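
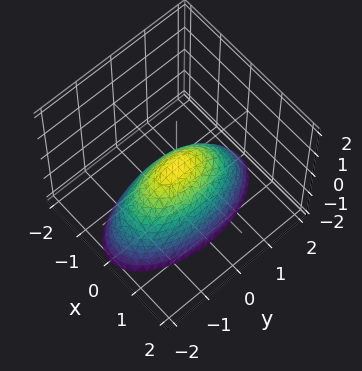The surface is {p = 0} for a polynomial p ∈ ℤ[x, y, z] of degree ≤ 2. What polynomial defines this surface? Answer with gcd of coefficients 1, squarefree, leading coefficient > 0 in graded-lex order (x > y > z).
3*x^2 + y^2 + 2*z

First, degree: a paraboloid; a quadric, so deg p = 2.
Then, symmetries: it's symmetric under y → −y, forcing even powers of y; mirror symmetry x ↦ −x ⇒ only even powers of x.
Next, reading off the gridlines: one z-axis crossing is at z = 0; one y-axis crossing is at y = 0; one x-axis crossing is at x = 0.
Finally, together with the visible shape, these determine p as stated.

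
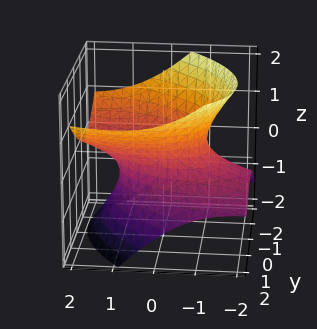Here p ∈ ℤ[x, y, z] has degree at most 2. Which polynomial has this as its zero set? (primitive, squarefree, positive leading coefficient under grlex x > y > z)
x^2 + x*y - 3*x*z + 2*y^2 - 3*z^2 - 2

Degree: the shape is more complex than any degree-1 surface, so deg p = 2.
Observable constraints: it misses every integer gridline on the z-axis; among the integer gridlines, it crosses the y-axis at y ∈ {-1, 1}.
Solving for integer coefficients yields p as stated.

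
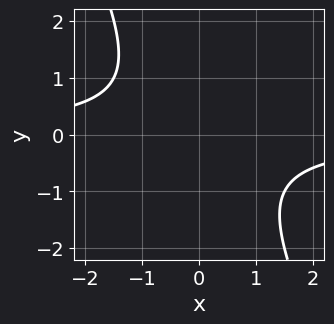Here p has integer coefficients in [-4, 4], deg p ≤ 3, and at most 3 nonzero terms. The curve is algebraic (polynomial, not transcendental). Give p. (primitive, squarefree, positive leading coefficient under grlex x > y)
2*x*y + y^2 + 2

First, degree: the shape is more complex than any degree-1 curve, so deg p = 2.
Then, reading off the gridlines: the curve avoids every integer y-axis point in the box; it misses every integer gridline on the x-axis.
Finally, the integer polynomial consistent with all of this is the stated p.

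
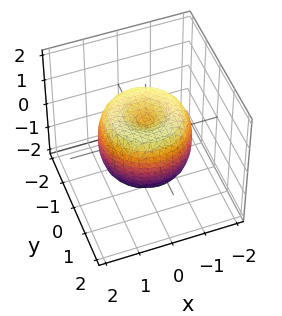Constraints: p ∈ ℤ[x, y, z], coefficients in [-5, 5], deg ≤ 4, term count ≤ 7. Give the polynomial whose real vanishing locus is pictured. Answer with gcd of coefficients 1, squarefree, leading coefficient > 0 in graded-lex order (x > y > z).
Degree: the shape is more complex than any degree-3 surface, so deg p = 4.
Symmetry: the surface is invariant under rotation about z: p = q(x² + y², z).
Against the integer gridlines: a circular section at z = -1 has radius between 0 and 1.
Fitting integer coefficients to these (and the overall shape) gives p.

2*x^4 + 4*x^2*y^2 + 2*y^4 - 3*x^2 - 3*y^2 + 2*z^2 - 1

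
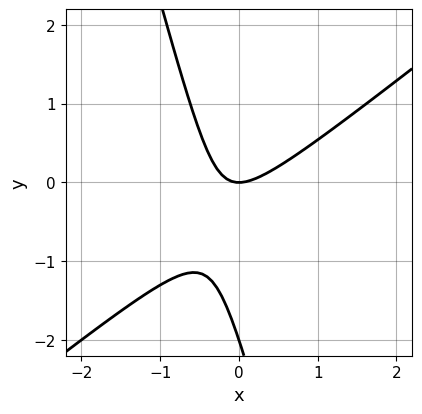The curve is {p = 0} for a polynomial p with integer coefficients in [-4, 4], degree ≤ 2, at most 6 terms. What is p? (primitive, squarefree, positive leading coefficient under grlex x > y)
3*x^2 - 3*x*y - y^2 - 2*y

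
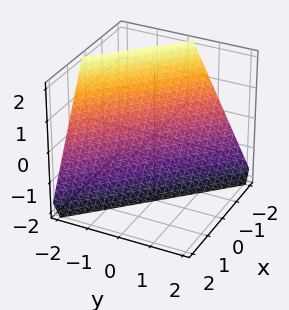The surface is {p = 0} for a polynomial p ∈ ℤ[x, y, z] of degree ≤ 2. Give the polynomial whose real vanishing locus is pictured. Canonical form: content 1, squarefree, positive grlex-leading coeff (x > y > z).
2*x + 2*y + z + 2

1. deg p = 1. The surface is flat (a plane).
2. Against the integer gridlines: it meets the x-axis at x = -1 (among the integer gridlines); one z-axis crossing is at z = -2.
3. The integer polynomial consistent with all of this is the stated p. Check: (0, -1, 0) on the y-axis lies on the surface, and p(0, -1, 0) = 0. ✓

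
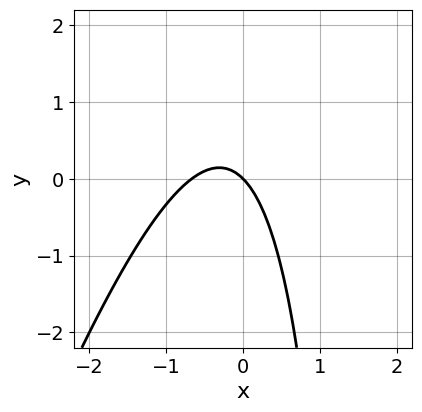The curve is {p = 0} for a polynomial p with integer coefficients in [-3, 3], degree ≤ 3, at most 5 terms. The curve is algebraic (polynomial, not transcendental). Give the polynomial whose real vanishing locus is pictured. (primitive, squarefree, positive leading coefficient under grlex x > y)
1. The degree is 2 — the shape is more complex than any degree-1 curve.
2. From the visible intercepts: one x-axis crossing is at x = 0; it crosses the y-axis at the gridline y = 0.
3. Matching integer coefficients to the picture gives p.

3*x^2 - x*y + 2*x + 2*y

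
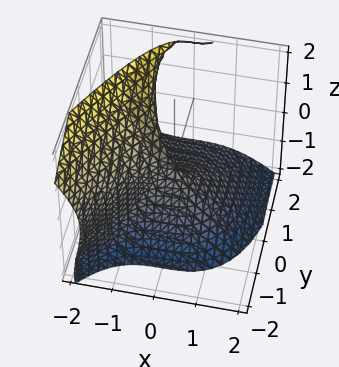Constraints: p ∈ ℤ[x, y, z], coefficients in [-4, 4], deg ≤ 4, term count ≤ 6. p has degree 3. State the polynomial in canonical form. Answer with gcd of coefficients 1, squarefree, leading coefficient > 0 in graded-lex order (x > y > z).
3*x^3 - 3*y*z^2 + 2*z^3 + 3*y^2 - y*z

First, deg p = 3. No degree-2 surface has this shape.
Then, checking where it meets the axes: it meets the z-axis at z = 0 (among the integer gridlines); one y-axis crossing is at y = 0.
Finally, assembling these constraints gives the stated polynomial.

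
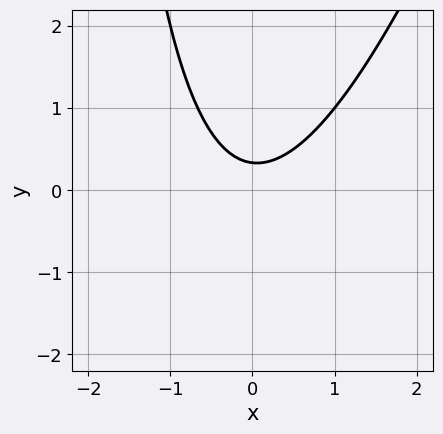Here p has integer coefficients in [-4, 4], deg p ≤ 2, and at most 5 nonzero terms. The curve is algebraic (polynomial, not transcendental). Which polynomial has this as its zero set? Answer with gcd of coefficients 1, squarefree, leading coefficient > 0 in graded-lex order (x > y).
3*x^2 - x*y - 3*y + 1

deg p = 2. No degree-1 curve has this shape.
From the axis intercepts and sections: no x-intercept at any integer in the box.
The integer polynomial consistent with all of this is the stated p.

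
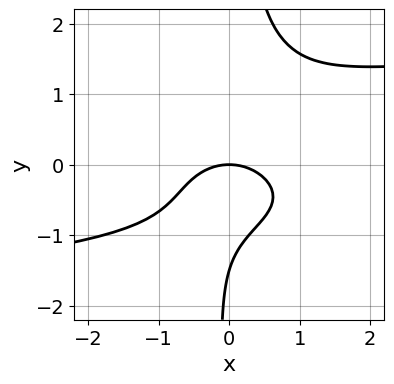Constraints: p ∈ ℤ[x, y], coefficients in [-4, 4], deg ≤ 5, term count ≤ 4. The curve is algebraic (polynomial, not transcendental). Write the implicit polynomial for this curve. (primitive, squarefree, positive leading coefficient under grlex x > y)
First, the degree is 4 — a generic line meets the curve in up to 4 points.
Next, reading off the gridlines: one x-axis crossing is at x = 0; it crosses the y-axis at the gridline y = 0.
Finally, matching integer coefficients to the picture gives p.

3*x*y^3 - 2*x^2 - 2*y^2 - 3*y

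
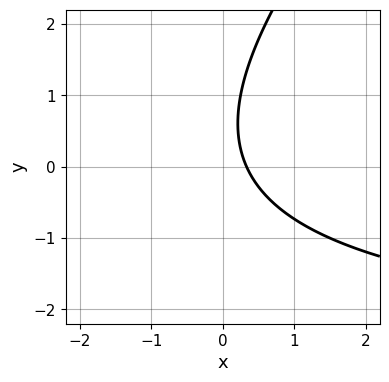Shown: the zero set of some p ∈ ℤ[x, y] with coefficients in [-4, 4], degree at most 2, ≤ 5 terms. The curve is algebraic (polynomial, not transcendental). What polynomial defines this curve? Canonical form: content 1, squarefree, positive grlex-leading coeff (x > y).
1. The degree is 2 — the shape is more complex than any degree-1 curve.
2. Against the integer gridlines: no y-intercept at any integer in the box.
3. Solving for integer coefficients yields p as stated.

x*y - y^2 + 3*x + y - 1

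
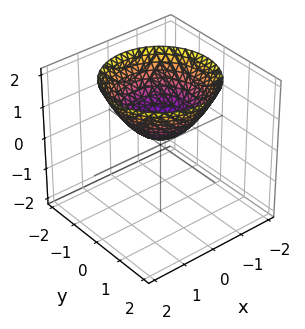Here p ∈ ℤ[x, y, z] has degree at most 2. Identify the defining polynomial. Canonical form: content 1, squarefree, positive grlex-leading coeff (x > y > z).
2*x^2 + 2*y^2 - 3*z + 1

deg p = 2. The shape is more complex than any degree-1 surface.
Symmetries: the z-axis is an axis of rotation, so x and y enter only as x² + y².
Reading off the gridlines: a circular section at z = 1 has radius exactly 1; it misses every integer gridline on the y-axis; it misses every integer gridline on the x-axis.
These observations pin down the coefficients.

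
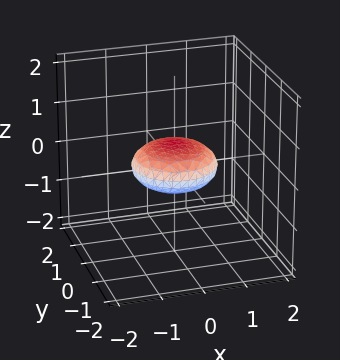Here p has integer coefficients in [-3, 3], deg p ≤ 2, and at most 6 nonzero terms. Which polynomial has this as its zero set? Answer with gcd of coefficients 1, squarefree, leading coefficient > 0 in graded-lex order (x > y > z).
x^2 + y^2 + 3*z^2 - 1

(a) deg p = 2. Bounded and convex; a quadric.
(b) Symmetries: the z ↦ −z reflection is a symmetry, so z appears only in even powers; every cross-section ⟂ z is a circle, so x, y appear only via x² + y².
(c) From the axis intercepts and sections: among the integer gridlines, it crosses the y-axis at y ∈ {-1, 1}; a circular section at z = 0 has radius exactly 1; the x-axis gridline crossings are at x ∈ {-1, 1}.
(d) Together with the visible shape, these determine p as stated.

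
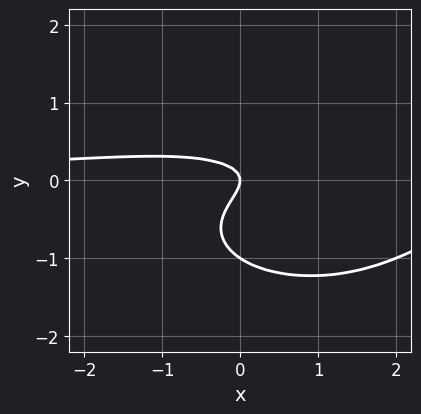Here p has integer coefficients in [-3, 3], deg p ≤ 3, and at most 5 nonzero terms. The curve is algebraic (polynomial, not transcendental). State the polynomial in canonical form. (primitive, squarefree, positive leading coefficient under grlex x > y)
1. The degree is 3 — no degree-2 curve has this shape.
2. Checking where it meets the axes: it crosses the x-axis at the gridline x = 0; the y-axis gridline crossings are at y ∈ {-1, 0}.
3. Solving for integer coefficients yields p as stated.

x^2*y + 3*y^3 - x*y + 3*y^2 + x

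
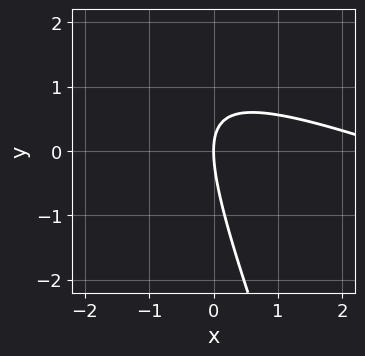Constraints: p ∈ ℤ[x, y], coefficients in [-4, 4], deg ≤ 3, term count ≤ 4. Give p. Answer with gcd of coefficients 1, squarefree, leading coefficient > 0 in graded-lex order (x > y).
First, degree: the shape is more complex than any degree-1 curve, so deg p = 2.
Next, from the axis intercepts and sections: it crosses the y-axis at the gridline y = 0; it meets the x-axis at x = 0 (among the integer gridlines).
Finally, solving for integer coefficients yields p as stated.

x^2 + 3*x*y + y^2 - 3*x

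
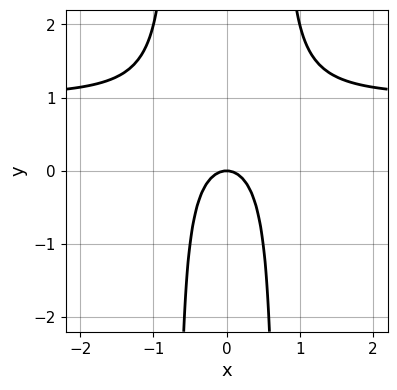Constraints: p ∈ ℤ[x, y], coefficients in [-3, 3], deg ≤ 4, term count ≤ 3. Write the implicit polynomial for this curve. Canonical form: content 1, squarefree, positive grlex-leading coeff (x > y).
Degree: no degree-2 curve has this shape, so deg p = 3.
Symmetries: the x ↦ −x reflection is a symmetry, so x appears only in even powers.
Against the integer gridlines: one y-axis crossing is at y = 0; it meets the x-axis at x = 0 (among the integer gridlines).
These observations pin down the coefficients.

2*x^2*y - 2*x^2 - y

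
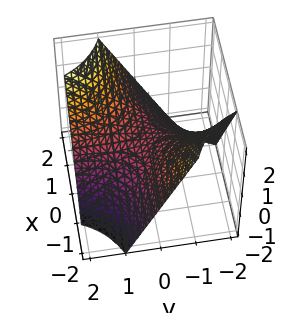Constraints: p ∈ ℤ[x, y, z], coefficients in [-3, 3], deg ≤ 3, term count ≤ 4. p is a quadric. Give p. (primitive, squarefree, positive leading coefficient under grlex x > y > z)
(a) The degree is 2 — a hyperbolic paraboloid; a quadric.
(b) Against the integer gridlines: every point of the y-axis in the box is on the surface; the visible x-axis segment lies entirely on the surface; one z-axis crossing is at z = 0.
(c) Putting this together gives p.

x*y - z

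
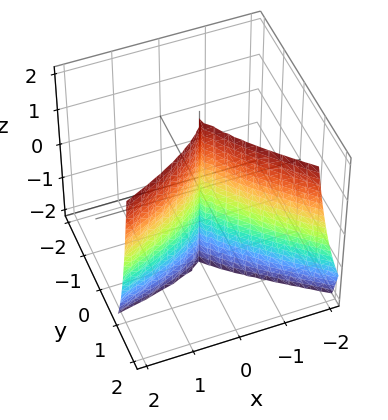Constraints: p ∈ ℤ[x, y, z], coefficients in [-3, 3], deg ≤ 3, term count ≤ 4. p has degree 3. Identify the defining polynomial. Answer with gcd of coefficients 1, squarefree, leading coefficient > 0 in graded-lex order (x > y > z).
(a) Degree: no degree-2 surface has this shape, so deg p = 3.
(b) Checking where it meets the axes: one x-axis crossing is at x = 0; one y-axis crossing is at y = 0; the visible z-axis segment lies entirely on the surface.
(c) Matching integer coefficients to the picture gives p.

x^2*z - 2*x*y^2 - 3*y^3 + 3*x^2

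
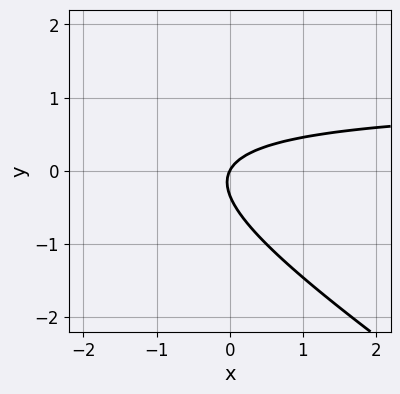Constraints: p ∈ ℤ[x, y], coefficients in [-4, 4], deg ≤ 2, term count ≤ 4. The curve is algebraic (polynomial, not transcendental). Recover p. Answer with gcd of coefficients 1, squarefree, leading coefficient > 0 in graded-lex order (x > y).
1. The degree is 2 — the shape is more complex than any degree-1 curve.
2. Against the integer gridlines: it crosses the y-axis at the gridline y = 0; it crosses the x-axis at the gridline x = 0.
3. The integer polynomial consistent with all of this is the stated p.

2*x*y + 3*y^2 - 2*x + y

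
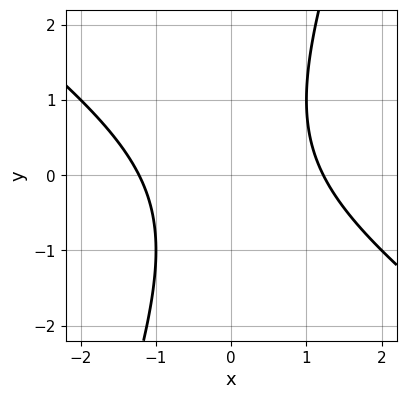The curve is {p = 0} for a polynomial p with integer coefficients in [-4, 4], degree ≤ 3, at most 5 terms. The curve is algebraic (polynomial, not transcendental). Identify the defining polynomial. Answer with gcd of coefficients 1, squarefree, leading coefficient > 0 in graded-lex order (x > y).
Degree: a generic line meets the curve in up to 2 points, so deg p = 2.
Against the integer gridlines: the curve avoids every integer y-axis point in the box.
Fitting integer coefficients to these (and the overall shape) gives p.

2*x^2 + 2*x*y - y^2 - 3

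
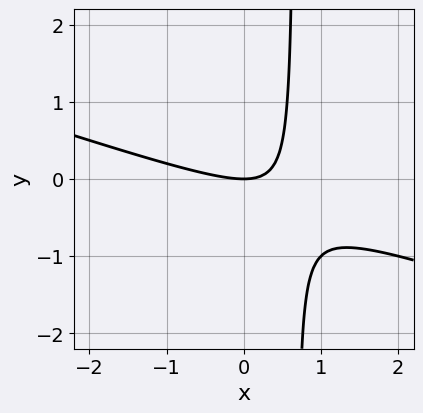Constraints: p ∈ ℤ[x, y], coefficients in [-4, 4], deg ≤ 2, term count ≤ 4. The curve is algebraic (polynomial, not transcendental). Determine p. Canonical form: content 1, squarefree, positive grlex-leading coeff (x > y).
x^2 + 3*x*y - 2*y

Degree: a generic line meets the curve in up to 2 points, so deg p = 2.
Against the integer gridlines: it crosses the y-axis at the gridline y = 0; one x-axis crossing is at x = 0.
Solving for integer coefficients yields p as stated.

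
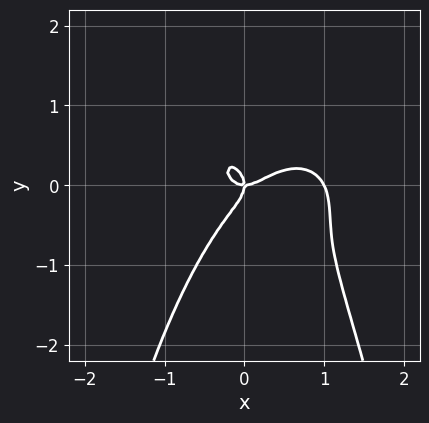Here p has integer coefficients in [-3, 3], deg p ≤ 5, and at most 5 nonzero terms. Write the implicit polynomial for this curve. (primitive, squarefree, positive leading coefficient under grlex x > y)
2*x^4 + 2*x^2*y^2 - 2*x^3 + 2*y^3 + x*y

1. Degree: a generic line meets the curve in up to 4 points, so deg p = 4.
2. From the axis intercepts and sections: among the integer gridlines, it crosses the x-axis at x ∈ {0, 1}; it crosses the y-axis at the gridline y = 0.
3. Together with the visible shape, these determine p as stated.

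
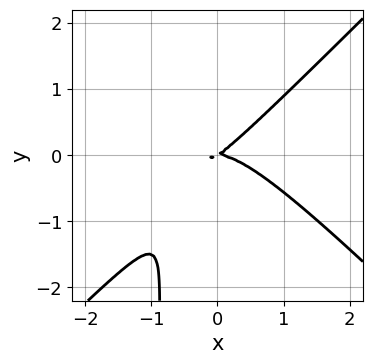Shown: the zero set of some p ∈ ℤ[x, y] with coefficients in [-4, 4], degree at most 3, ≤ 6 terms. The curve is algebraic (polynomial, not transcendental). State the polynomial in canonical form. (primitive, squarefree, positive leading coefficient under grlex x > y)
First, degree: a generic line meets the curve in up to 3 points, so deg p = 3.
Next, against the integer gridlines: it crosses the x-axis at the gridline x = 0; it meets the y-axis at y = 0 (among the integer gridlines).
Finally, together with the visible shape, these determine p as stated.

3*x^3 - 3*x*y^2 + 2*x*y - 3*y^2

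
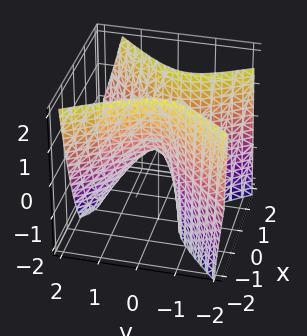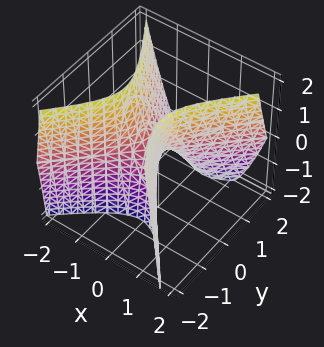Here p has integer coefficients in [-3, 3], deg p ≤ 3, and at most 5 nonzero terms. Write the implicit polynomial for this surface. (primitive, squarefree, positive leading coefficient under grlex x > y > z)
deg p = 2. The shape is more complex than any degree-1 surface.
From the axis intercepts and sections: it crosses the z-axis at the gridline z = 0; it meets the y-axis at y = 0 (among the integer gridlines); one x-axis crossing is at x = 0.
Together with the visible shape, these determine p as stated.

3*x^2 - x*y - 2*y^2 - y*z - z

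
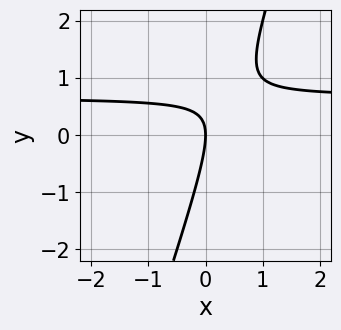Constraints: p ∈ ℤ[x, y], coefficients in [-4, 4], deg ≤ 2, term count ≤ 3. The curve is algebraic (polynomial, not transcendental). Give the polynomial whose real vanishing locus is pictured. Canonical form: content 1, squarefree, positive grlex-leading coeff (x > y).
3*x*y - y^2 - 2*x

(a) Degree: no degree-1 curve has this shape, so deg p = 2.
(b) Against the integer gridlines: one y-axis crossing is at y = 0; one x-axis crossing is at x = 0.
(c) Fitting integer coefficients to these (and the overall shape) gives p.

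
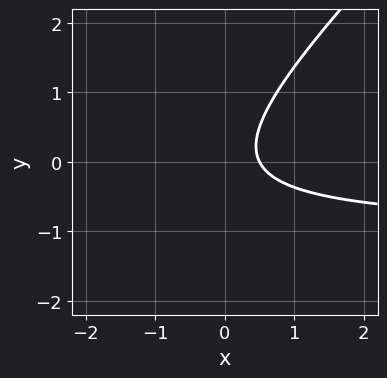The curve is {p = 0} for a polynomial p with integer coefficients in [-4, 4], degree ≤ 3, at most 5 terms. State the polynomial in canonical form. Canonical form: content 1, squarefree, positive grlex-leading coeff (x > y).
The degree is 2 — the shape is more complex than any degree-1 curve.
Reading off the gridlines: it misses every integer gridline on the y-axis.
Fitting integer coefficients to these (and the overall shape) gives p.

2*x*y - 2*y^2 + 2*x - 1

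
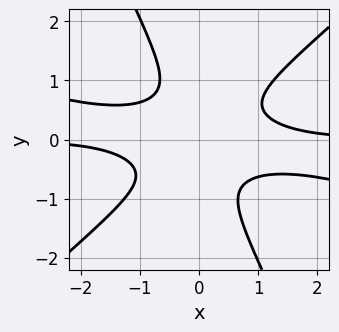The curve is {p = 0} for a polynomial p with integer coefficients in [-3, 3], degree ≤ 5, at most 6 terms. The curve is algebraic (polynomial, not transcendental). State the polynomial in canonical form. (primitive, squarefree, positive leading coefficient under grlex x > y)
x^3*y + 3*x^2*y^2 - 3*x*y^3 - 2*y^4 - 1

deg p = 4.
Against the integer gridlines: the curve avoids every integer y-axis point in the box; the curve avoids every integer x-axis point in the box.
Matching integer coefficients to the picture gives p.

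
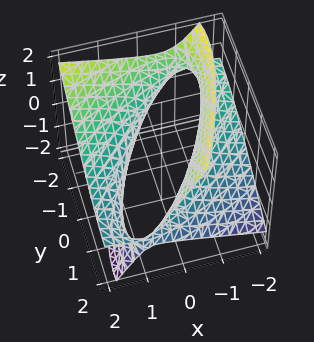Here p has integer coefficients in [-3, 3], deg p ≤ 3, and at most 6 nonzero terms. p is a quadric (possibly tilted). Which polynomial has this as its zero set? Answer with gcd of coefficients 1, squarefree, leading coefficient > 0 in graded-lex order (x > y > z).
First, deg p = 2. No degree-1 surface has this shape.
Then, observable constraints: no z-intercept at any integer in the box.
Finally, these observations pin down the coefficients.

x^2 - 2*x*y - 3*x*z + y^2 - 2*z^2 - 2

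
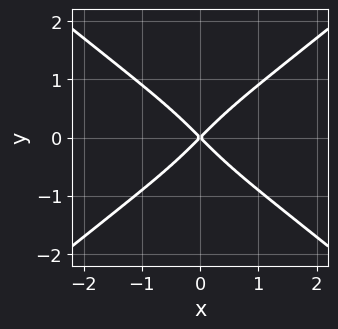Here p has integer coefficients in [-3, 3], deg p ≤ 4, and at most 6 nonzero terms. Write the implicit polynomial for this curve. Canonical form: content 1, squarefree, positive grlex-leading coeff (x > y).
2*x^2*y^2 - 3*y^4 + 2*x^2 - 2*y^2

1. Degree: the shape is more complex than any degree-3 curve, so deg p = 4.
2. Symmetries: it's symmetric under x → −x, forcing even powers of x; it's symmetric under y → −y, forcing even powers of y.
3. Against the integer gridlines: it meets the x-axis at x = 0 (among the integer gridlines); one y-axis crossing is at y = 0.
4. Fitting integer coefficients to these (and the overall shape) gives p.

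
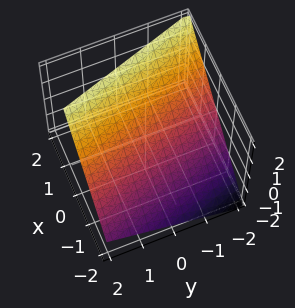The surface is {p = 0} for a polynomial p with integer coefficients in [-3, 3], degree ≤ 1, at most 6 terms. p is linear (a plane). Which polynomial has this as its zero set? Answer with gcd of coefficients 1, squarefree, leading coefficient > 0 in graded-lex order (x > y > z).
1. Degree: the surface is flat (a plane), so deg p = 1.
2. Observable constraints: it crosses the y-axis at the gridline y = -2.
3. Putting this together gives p.

3*x + y - 3*z + 2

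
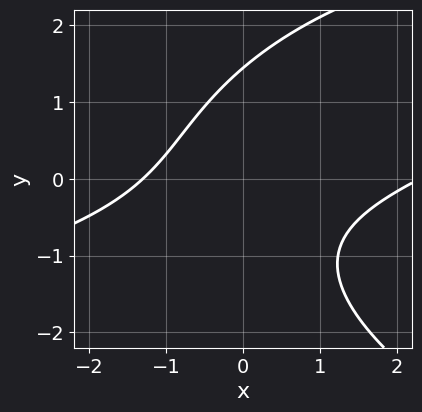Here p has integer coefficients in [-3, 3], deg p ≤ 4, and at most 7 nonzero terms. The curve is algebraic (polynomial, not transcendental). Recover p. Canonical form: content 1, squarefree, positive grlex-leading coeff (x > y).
y^3 + x^2 - 3*x*y - x - 3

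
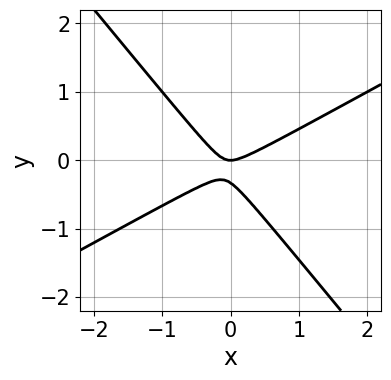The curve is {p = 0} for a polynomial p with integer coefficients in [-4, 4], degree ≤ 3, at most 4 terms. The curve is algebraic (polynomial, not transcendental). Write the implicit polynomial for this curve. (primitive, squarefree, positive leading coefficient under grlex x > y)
2*x^2 - 2*x*y - 3*y^2 - y

1. deg p = 2.
2. Reading off the gridlines: one x-axis crossing is at x = 0; it meets the y-axis at y = 0 (among the integer gridlines).
3. Assembling these constraints gives the stated polynomial.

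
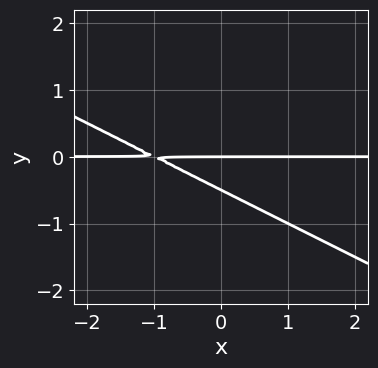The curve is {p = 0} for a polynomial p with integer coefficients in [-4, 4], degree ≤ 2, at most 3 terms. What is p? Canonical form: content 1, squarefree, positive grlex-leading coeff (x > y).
(a) The degree is 2 — a generic line meets the curve in up to 2 points.
(b) From the axis intercepts and sections: one y-axis crossing is at y = 0; the visible x-axis segment lies entirely on the curve.
(c) These observations pin down the coefficients.

x*y + 2*y^2 + y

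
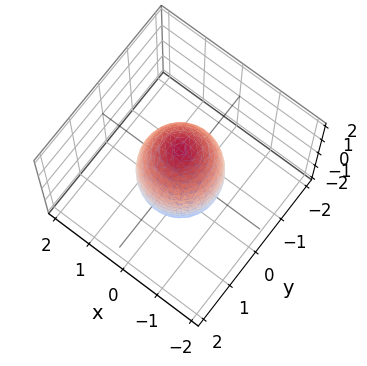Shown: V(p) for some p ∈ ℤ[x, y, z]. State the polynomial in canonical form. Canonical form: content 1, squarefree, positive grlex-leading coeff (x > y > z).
3*x^2 + 3*y^2 + z^2 - 3

The degree is 2 — bounded and convex; a quadric.
Symmetry: every cross-section ⟂ z is a circle, so x, y appear only via x² + y²; it's symmetric under z → −z, forcing even powers of z.
Reading off the gridlines: among the integer gridlines, it crosses the x-axis at x ∈ {-1, 1}; a circular section at z = 0 has radius exactly 1; among the integer gridlines, it crosses the y-axis at y ∈ {-1, 1}.
Putting this together gives p.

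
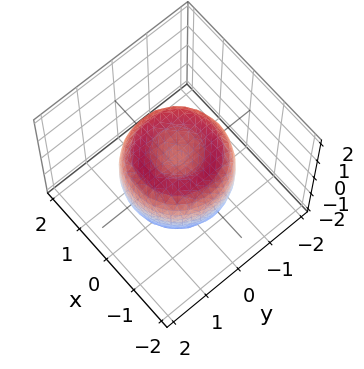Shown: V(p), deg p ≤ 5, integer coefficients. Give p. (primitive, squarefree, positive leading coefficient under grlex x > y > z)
2*x^4 + 4*x^2*y^2 + 2*y^4 - 3*x^2 - 3*y^2 + 2*z^2 - 1

First, the degree is 4 — the shape is more complex than any degree-3 surface.
Next, symmetry: the surface is invariant under rotation about z: p = q(x² + y², z).
Then, checking where it meets the axes: a circular section at z = -1 has radius between 0 and 1.
Finally, fitting integer coefficients to these (and the overall shape) gives p.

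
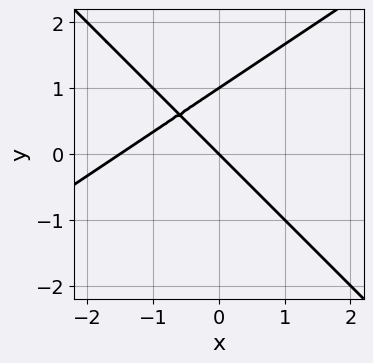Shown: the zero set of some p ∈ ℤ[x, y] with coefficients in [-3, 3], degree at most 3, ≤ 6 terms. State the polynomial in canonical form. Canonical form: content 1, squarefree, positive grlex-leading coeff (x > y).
2*x^2 - x*y - 3*y^2 + 3*x + 3*y

First, degree: a generic line meets the curve in up to 2 points, so deg p = 2.
Next, against the integer gridlines: the y-axis gridline crossings are at y ∈ {0, 1}; it meets the x-axis at x = 0 (among the integer gridlines).
Finally, matching integer coefficients to the picture gives p.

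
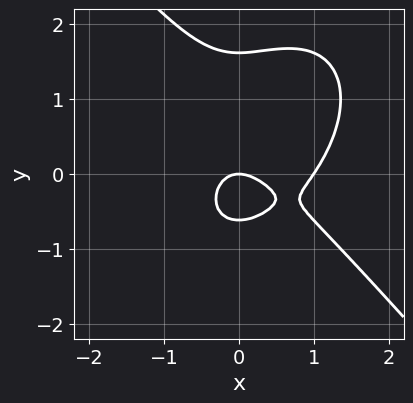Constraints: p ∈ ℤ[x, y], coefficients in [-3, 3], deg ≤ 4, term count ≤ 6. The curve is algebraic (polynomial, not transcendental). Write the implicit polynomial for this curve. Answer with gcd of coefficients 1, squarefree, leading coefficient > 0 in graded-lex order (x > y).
The degree is 3 — no degree-2 curve has this shape.
From the visible intercepts: among the integer gridlines, it crosses the x-axis at x ∈ {0, 1}; it meets the y-axis at y = 0 (among the integer gridlines).
The integer polynomial consistent with all of this is the stated p.

3*x^3 + 2*y^3 - 3*x^2 - 2*y^2 - 2*y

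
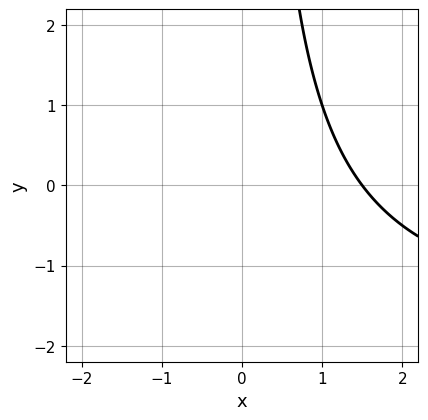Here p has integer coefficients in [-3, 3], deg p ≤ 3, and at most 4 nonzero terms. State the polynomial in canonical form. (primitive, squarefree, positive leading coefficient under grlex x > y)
Degree: no degree-1 curve has this shape, so deg p = 2.
From the axis intercepts and sections: the curve avoids every integer y-axis point in the box.
Together with the visible shape, these determine p as stated.

x*y + 2*x - 3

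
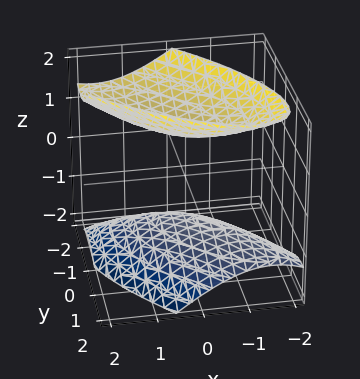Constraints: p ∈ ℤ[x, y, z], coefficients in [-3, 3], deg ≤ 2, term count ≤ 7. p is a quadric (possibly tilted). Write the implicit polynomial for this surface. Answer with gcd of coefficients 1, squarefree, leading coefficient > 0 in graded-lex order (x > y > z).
2*x^2 + 3*x*y + 2*y^2 + y*z - 2*z^2 + 2

I count 2 distinct pieces. Treating them together as one polynomial.
deg p = 2. No degree-1 surface has this shape.
From the axis intercepts and sections: it misses every integer gridline on the x-axis; it misses every integer gridline on the y-axis.
Together with the visible shape, these determine p as stated. Check: (0, 0, -1) on the z-axis lies on the surface, and p(0, 0, -1) = 0. ✓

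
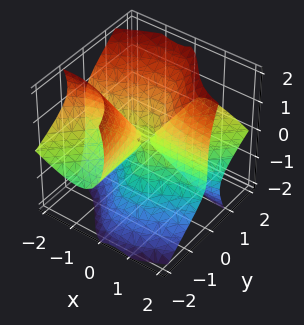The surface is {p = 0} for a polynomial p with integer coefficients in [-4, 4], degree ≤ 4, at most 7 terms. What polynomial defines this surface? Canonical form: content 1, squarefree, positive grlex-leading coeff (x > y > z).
First, deg p = 3.
Next, checking where it meets the axes: every point of the y-axis in the box is on the surface; the visible x-axis segment lies entirely on the surface.
Finally, these observations pin down the coefficients.

2*x^2*y - 2*x*y^2 + 3*x*y*z + y^2*z - z^3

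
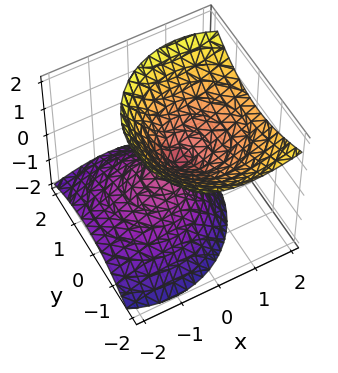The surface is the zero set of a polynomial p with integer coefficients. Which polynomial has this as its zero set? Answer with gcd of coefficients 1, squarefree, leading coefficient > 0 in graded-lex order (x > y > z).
1. I count 2 distinct pieces. They look like related sheets of one shape, so recover p as a whole.
2. deg p = 2. A generic line meets the surface in up to 2 points.
3. From the axis intercepts and sections: it crosses the z-axis at the gridline z = 0; it crosses the x-axis at the gridline x = 0.
4. Matching integer coefficients to the picture gives p.

2*x^2 - 2*x*z + 2*y^2 + y*z - 2*z^2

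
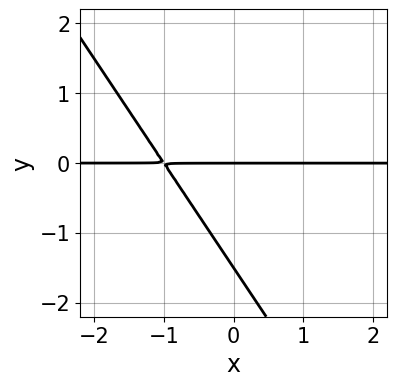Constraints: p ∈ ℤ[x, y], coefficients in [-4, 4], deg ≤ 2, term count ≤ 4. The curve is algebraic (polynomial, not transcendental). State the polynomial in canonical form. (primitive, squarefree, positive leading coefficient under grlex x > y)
3*x*y + 2*y^2 + 3*y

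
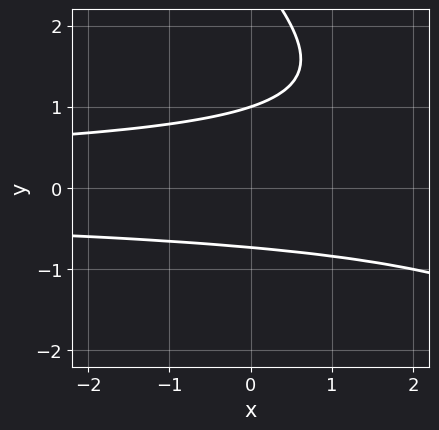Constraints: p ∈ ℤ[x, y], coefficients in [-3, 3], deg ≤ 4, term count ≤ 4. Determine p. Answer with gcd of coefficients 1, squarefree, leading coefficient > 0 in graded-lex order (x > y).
1. deg p = 3. A generic line meets the curve in up to 3 points.
2. From the visible intercepts: it meets the y-axis at y = 1 (among the integer gridlines); the curve avoids every integer x-axis point in the box.
3. Matching integer coefficients to the picture gives p.

x*y^2 + y^3 - 3*y^2 + 2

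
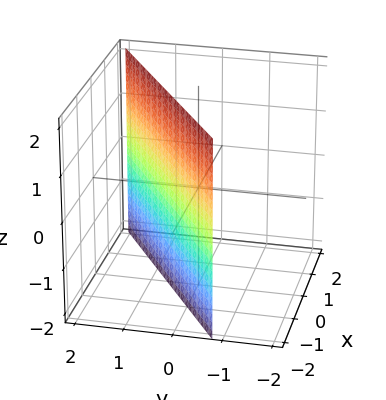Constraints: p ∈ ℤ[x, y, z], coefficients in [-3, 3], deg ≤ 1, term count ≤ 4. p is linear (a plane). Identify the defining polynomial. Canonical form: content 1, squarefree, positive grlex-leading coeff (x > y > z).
2*x - 3*y + 2

First, deg p = 1. Every cross-section is a straight line — this is a plane.
Then, against the integer gridlines: no z-intercept at any integer in the box; it crosses the x-axis at the gridline x = -1.
Finally, assembling these constraints gives the stated polynomial.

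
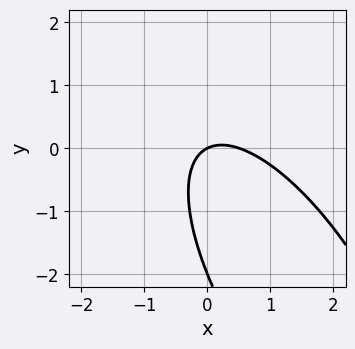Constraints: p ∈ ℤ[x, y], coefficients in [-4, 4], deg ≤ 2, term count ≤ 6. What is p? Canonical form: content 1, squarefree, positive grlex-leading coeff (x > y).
First, deg p = 2. No degree-1 curve has this shape.
Then, checking where it meets the axes: one x-axis crossing is at x = 0; among the integer gridlines, it crosses the y-axis at y ∈ {-2, 0}.
Finally, matching integer coefficients to the picture gives p.

2*x^2 + 2*x*y + y^2 - x + 2*y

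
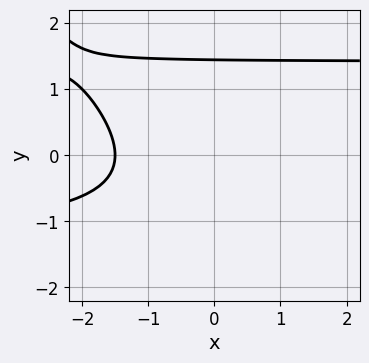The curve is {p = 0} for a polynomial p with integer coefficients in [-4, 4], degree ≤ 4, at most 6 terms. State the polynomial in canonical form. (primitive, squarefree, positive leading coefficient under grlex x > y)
First, the degree is 3 — no degree-2 curve has this shape.
Finally, matching integer coefficients to the picture gives p.

x*y^2 + y^3 - 2*x - 3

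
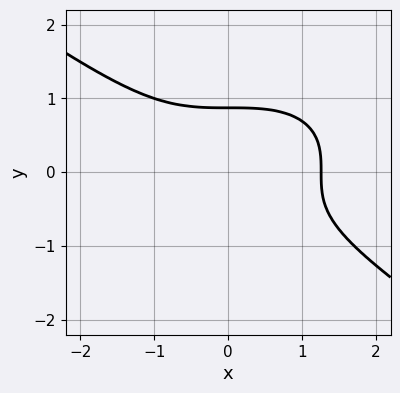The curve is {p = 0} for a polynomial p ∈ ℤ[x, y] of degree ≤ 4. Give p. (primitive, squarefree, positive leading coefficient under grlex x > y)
x^3 + 3*y^3 - 2

1. deg p = 3.
2. Solving for integer coefficients yields p as stated.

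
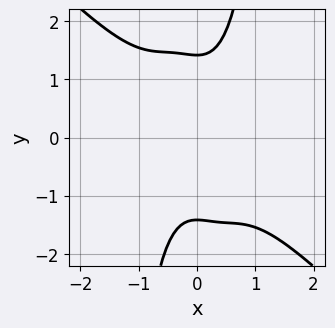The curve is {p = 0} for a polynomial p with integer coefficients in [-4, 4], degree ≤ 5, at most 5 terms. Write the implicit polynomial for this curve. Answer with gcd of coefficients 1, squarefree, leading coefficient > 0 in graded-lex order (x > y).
deg p = 4. The shape is more complex than any degree-3 curve.
From the axis intercepts and sections: the curve avoids every integer x-axis point in the box.
Matching integer coefficients to the picture gives p.

3*x^4 + 3*x^3*y + 2*x^2 - y^2 + 2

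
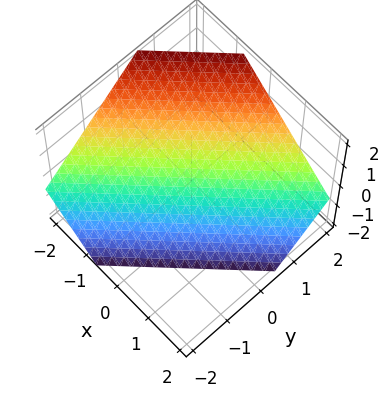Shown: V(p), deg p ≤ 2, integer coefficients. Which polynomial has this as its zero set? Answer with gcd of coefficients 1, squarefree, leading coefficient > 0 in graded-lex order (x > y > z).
3*x - 3*y + 3*z + 2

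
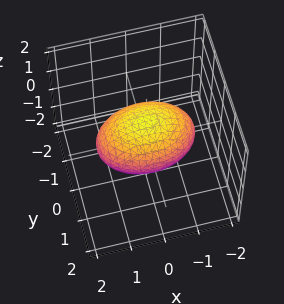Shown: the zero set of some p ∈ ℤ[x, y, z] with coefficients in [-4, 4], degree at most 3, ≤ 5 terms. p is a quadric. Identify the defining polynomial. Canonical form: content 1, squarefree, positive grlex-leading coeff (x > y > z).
x^2 + 2*y^2 + 2*z^2 - 2

(a) Degree: bounded and convex; a quadric, so deg p = 2.
(b) Symmetries: the y ↦ −y reflection is a symmetry, so y appears only in even powers; it's symmetric under x → −x, forcing even powers of x; the z ↦ −z reflection is a symmetry, so z appears only in even powers.
(c) Observable constraints: the y-axis gridline crossings are at y ∈ {-1, 1}; the z-axis gridline crossings are at z ∈ {-1, 1}.
(d) Fitting integer coefficients to these (and the overall shape) gives p.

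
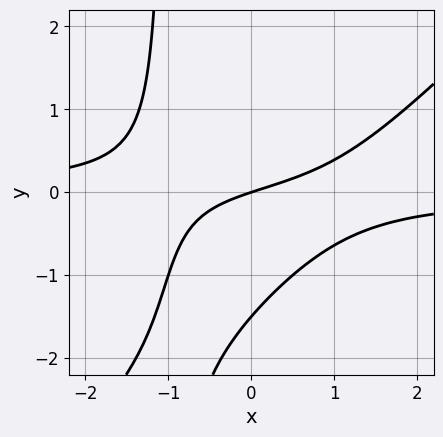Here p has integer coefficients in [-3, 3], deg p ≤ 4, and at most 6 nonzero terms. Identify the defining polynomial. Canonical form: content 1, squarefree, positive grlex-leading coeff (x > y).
Degree: no degree-2 curve has this shape, so deg p = 3.
Checking where it meets the axes: one x-axis crossing is at x = 0; one y-axis crossing is at y = 0.
Matching integer coefficients to the picture gives p.

2*x^2*y - 2*x*y^2 - 2*y^2 + x - 3*y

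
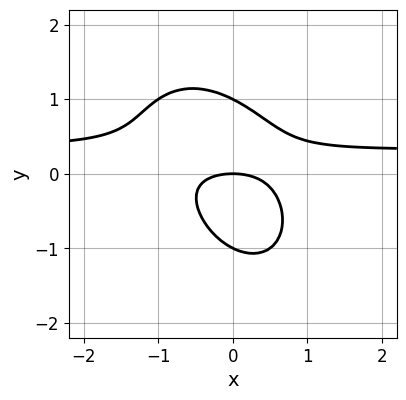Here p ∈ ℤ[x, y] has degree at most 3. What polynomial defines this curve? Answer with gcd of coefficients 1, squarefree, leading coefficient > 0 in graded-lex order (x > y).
3*x^2*y + 2*x*y^2 + 2*y^3 - x^2 - 2*y

The degree is 3 — the shape is more complex than any degree-2 curve.
Checking where it meets the axes: among the integer gridlines, it crosses the y-axis at y ∈ {-1, 0, 1}; one x-axis crossing is at x = 0.
Solving for integer coefficients yields p as stated.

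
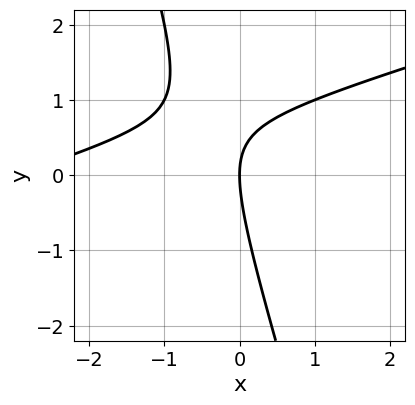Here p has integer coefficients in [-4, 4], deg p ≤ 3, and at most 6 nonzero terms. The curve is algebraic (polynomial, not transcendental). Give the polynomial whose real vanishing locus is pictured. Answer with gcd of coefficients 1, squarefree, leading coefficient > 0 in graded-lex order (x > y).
x^2 - 3*x*y - y^2 + 3*x

1. The degree is 2 — the shape is more complex than any degree-1 curve.
2. Against the integer gridlines: one x-axis crossing is at x = 0; one y-axis crossing is at y = 0.
3. These observations pin down the coefficients.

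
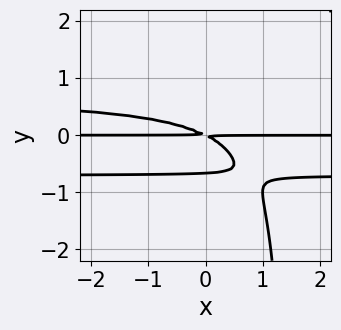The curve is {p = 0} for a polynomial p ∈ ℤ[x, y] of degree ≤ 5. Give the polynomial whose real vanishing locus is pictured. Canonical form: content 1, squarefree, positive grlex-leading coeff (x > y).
2*x*y^3 - 3*y^3 - x*y - 2*y^2

(a) The degree is 4 — the shape is more complex than any degree-3 curve.
(b) Against the integer gridlines: the visible x-axis segment lies entirely on the curve.
(c) The integer polynomial consistent with all of this is the stated p.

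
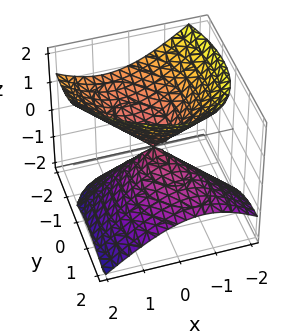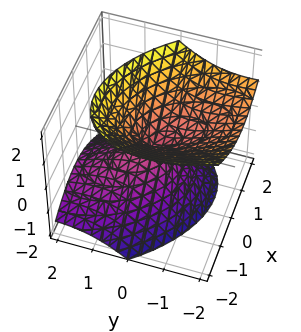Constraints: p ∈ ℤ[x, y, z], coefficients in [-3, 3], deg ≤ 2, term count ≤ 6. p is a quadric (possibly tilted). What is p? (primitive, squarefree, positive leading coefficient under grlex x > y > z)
3*x^2 + 2*x*y + 2*y^2 + 3*y*z - 3*z^2

There are 2 components. Treating them together as one polynomial.
The degree is 2 — a generic line meets the surface in up to 2 points.
Reading off the gridlines: one z-axis crossing is at z = 0; it meets the y-axis at y = 0 (among the integer gridlines).
Assembling these constraints gives the stated polynomial.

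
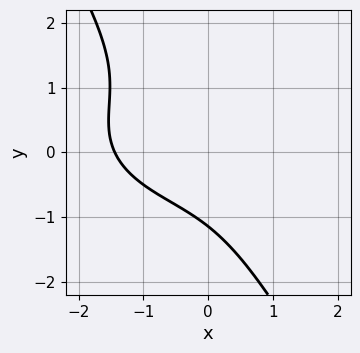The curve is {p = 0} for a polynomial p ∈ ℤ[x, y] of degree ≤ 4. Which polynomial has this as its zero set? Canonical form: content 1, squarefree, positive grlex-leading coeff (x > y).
x^3 + 3*x*y^2 + 2*y^3 - 2*x*y + 3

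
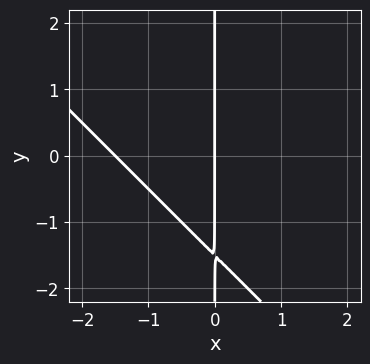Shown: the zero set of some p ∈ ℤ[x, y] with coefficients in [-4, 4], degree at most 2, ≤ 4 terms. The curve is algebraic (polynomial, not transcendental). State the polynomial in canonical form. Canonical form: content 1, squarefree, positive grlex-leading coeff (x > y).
1. The degree is 2 — the shape is more complex than any degree-1 curve.
2. Against the integer gridlines: every point of the y-axis in the box is on the curve; one x-axis crossing is at x = 0.
3. Putting this together gives p.

2*x^2 + 2*x*y + 3*x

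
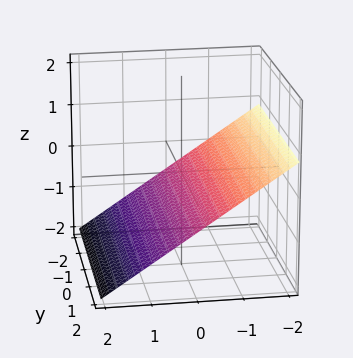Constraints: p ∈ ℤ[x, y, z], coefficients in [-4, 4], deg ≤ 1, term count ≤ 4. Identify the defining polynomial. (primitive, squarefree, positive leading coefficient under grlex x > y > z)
The degree is 1 — every cross-section is a straight line — this is a plane.
From the visible intercepts: no y-intercept at any integer in the box; one x-axis crossing is at x = -1.
The integer polynomial consistent with all of this is the stated p.

2*x + 3*z + 2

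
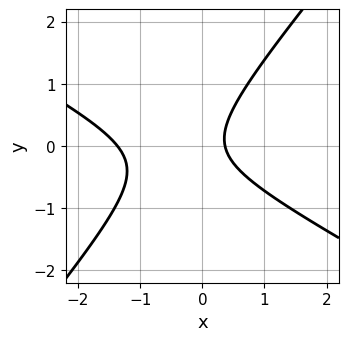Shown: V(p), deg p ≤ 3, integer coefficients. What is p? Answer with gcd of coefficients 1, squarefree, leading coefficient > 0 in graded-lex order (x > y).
2*x^2 + 2*x*y - 3*y^2 + 2*x - 1

The degree is 2 — a generic line meets the curve in up to 2 points.
From the visible intercepts: the curve avoids every integer y-axis point in the box.
These observations pin down the coefficients.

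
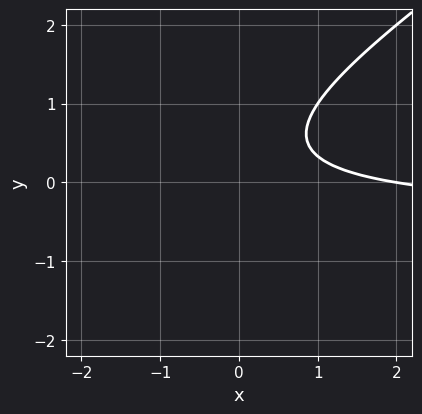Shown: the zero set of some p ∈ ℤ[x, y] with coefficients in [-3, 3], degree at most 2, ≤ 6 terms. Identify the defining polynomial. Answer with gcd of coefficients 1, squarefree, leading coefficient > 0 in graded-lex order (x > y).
1. The degree is 2 — no degree-1 curve has this shape.
2. Against the integer gridlines: the curve avoids every integer y-axis point in the box; one x-axis crossing is at x = 2.
3. Putting this together gives p.

2*x*y - 3*y^2 + x + 2*y - 2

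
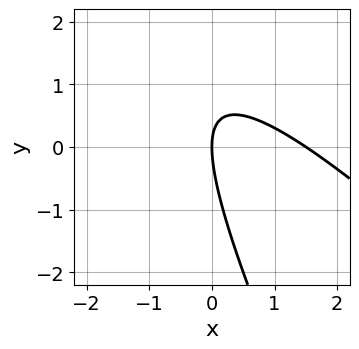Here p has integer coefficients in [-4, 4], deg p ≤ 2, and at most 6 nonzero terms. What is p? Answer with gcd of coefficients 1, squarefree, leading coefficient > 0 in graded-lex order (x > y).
First, deg p = 2. The shape is more complex than any degree-1 curve.
Next, reading off the gridlines: it meets the y-axis at y = 0 (among the integer gridlines); it crosses the x-axis at the gridline x = 0.
Finally, fitting integer coefficients to these (and the overall shape) gives p.

2*x^2 + 3*x*y + y^2 - 3*x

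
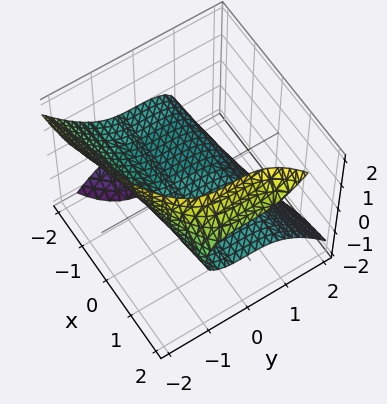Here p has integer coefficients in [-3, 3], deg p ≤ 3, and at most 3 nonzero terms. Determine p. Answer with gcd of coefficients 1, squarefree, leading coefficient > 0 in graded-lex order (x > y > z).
1. deg p = 3. No degree-2 surface has this shape.
2. Reading off the gridlines: one y-axis crossing is at y = 0; the visible x-axis segment lies entirely on the surface; one z-axis crossing is at z = 0.
3. Fitting integer coefficients to these (and the overall shape) gives p.

x*z^2 - y^3 - 3*z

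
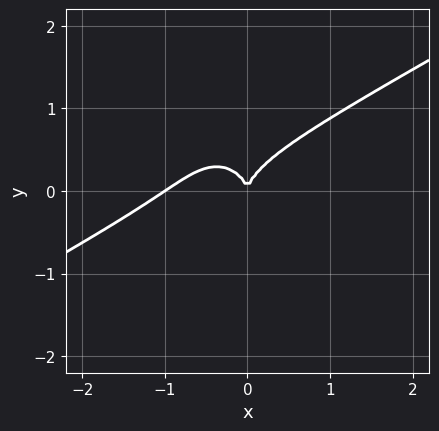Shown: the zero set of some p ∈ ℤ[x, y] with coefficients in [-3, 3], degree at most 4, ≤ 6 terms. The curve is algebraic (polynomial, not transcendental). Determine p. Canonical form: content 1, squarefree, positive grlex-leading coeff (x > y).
2*x^3 - 3*x^2*y - 2*y^3 + 2*x^2

1. deg p = 3.
2. From the axis intercepts and sections: the x-axis gridline crossings are at x ∈ {-1, 0}; it meets the y-axis at y = 0 (among the integer gridlines).
3. Solving for integer coefficients yields p as stated.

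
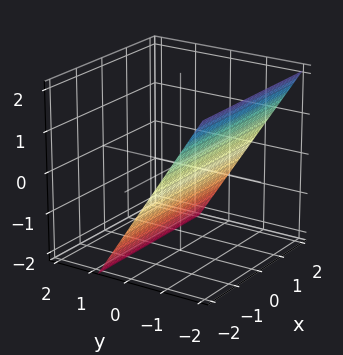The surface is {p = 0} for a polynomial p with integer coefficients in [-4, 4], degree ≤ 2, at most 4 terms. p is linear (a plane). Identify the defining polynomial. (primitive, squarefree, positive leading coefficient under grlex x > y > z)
3*y + 2*z + 2

First, the degree is 1 — the surface is flat (a plane).
Next, against the integer gridlines: the surface avoids every integer x-axis point in the box; it meets the z-axis at z = -1 (among the integer gridlines).
Finally, matching integer coefficients to the picture gives p.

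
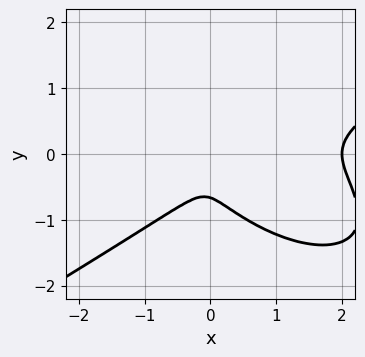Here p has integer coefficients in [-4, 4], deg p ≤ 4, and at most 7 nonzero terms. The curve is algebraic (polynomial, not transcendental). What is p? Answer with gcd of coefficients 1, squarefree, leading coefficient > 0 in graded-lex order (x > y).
x^3 - x*y^2 - 3*y^3 - 2*x^2 - 2*y^2

1. deg p = 3.
2. From the axis intercepts and sections: it meets the x-axis at x = 2 (among the integer gridlines).
3. The integer polynomial consistent with all of this is the stated p.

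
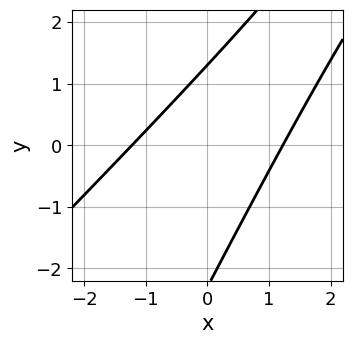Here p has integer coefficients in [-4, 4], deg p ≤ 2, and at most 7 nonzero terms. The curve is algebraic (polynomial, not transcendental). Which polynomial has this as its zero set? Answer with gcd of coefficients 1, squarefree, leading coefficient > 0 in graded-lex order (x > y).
The degree is 2 — no degree-1 curve has this shape.
Matching integer coefficients to the picture gives p.

2*x^2 - 3*x*y + y^2 + y - 3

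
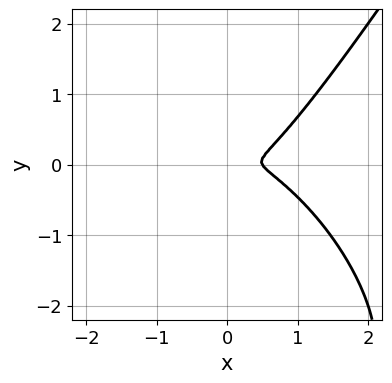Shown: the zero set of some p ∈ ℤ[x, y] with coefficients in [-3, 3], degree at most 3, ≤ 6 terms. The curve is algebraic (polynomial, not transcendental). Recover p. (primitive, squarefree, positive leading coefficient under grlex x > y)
2*x^3 + x^2*y - y^3 - x^2 - 3*y^2

First, degree: no degree-2 curve has this shape, so deg p = 3.
Finally, the integer polynomial consistent with all of this is the stated p.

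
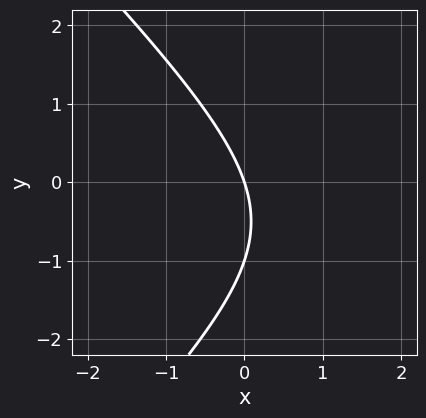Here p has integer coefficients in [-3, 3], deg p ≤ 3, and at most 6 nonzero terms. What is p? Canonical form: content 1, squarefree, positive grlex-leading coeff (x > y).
Degree: no degree-1 curve has this shape, so deg p = 2.
Against the integer gridlines: one x-axis crossing is at x = 0; the y-axis gridline crossings are at y ∈ {-1, 0}.
Assembling these constraints gives the stated polynomial.

x^2 - y^2 - 3*x - y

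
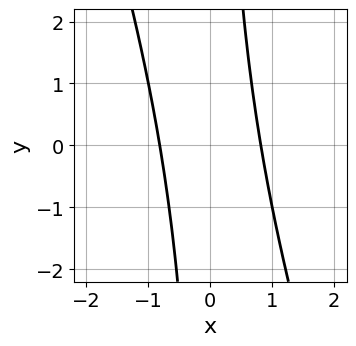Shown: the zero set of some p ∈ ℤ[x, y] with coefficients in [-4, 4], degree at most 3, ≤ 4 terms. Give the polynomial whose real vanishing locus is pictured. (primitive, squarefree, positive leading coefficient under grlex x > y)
3*x^2 + x*y - 2

1. Degree: a generic line meets the curve in up to 2 points, so deg p = 2.
2. Observable constraints: it misses every integer gridline on the y-axis.
3. Assembling these constraints gives the stated polynomial.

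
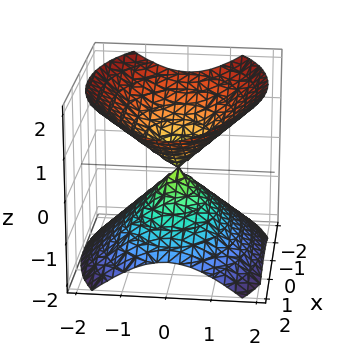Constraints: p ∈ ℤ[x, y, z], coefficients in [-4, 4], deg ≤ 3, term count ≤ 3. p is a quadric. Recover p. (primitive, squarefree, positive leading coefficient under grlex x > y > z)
x^2 + 2*y^2 - 2*z^2

1. I count 2 distinct pieces. They look like related sheets of one shape, so recover p as a whole.
2. deg p = 2. Two nappes meeting at a single point; a quadric.
3. Symmetries: it's symmetric under y → −y, forcing even powers of y; it's symmetric under x → −x, forcing even powers of x; the z ↦ −z reflection is a symmetry, so z appears only in even powers.
4. Against the integer gridlines: it meets the y-axis at y = 0 (among the integer gridlines); it meets the z-axis at z = 0 (among the integer gridlines).
5. Fitting integer coefficients to these (and the overall shape) gives p.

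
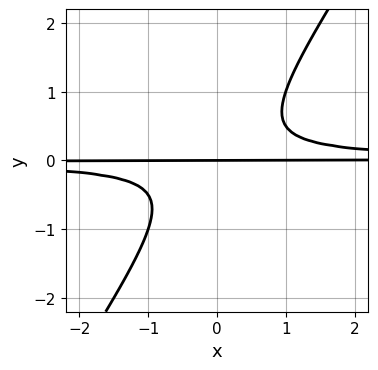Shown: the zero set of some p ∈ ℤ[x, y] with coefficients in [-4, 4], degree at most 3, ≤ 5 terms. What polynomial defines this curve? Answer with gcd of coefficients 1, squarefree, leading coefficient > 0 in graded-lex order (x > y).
3*x*y^2 - 2*y^3 - y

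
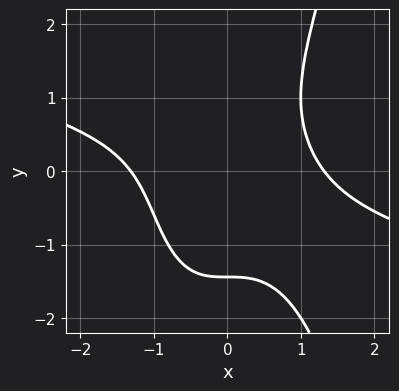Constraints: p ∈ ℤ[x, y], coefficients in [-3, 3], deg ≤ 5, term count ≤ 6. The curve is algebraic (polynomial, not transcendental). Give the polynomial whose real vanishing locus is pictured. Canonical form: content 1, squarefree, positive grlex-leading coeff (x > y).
x^4 + 3*x^3*y - y^3 - 3

(a) deg p = 4. The shape is more complex than any degree-3 curve.
(b) Putting this together gives p.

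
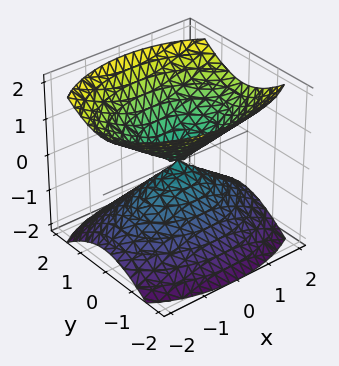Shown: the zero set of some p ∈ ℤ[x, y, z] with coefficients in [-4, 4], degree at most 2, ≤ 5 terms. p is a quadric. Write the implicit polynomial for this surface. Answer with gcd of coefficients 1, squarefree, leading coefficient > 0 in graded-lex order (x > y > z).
x^2 + 2*y^2 - 2*z^2

The picture has 2 separate pieces. Treating them together as one polynomial.
The degree is 2 — two nappes meeting at a single point; a quadric.
Symmetries: the z ↦ −z reflection is a symmetry, so z appears only in even powers; the y ↦ −y reflection is a symmetry, so y appears only in even powers; the x ↦ −x reflection is a symmetry, so x appears only in even powers.
Reading off the gridlines: it meets the z-axis at z = 0 (among the integer gridlines); it meets the y-axis at y = 0 (among the integer gridlines).
These observations pin down the coefficients.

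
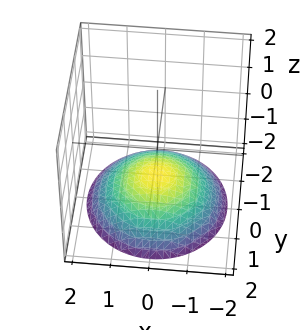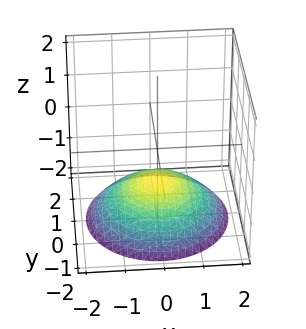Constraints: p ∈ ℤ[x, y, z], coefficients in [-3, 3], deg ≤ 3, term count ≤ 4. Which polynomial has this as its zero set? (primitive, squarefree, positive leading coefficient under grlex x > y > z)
First, degree: a generic line meets the surface in up to 2 points, so deg p = 2.
Then, by symmetry, every cross-section ⟂ z is a circle, so x, y appear only via x² + y².
Then, against the integer gridlines: a circular section at z = -2 has radius between 1 and 2; one z-axis crossing is at z = -1; no y-intercept at any integer in the box.
Finally, matching integer coefficients to the picture gives p.

x^2 + y^2 + 3*z + 3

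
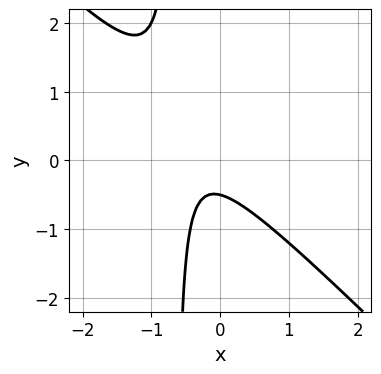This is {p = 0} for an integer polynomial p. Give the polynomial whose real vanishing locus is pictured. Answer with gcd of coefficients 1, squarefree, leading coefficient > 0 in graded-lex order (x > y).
(a) deg p = 2. A generic line meets the curve in up to 2 points.
(b) Against the integer gridlines: it misses every integer gridline on the x-axis.
(c) Together with the visible shape, these determine p as stated.

3*x^2 + 3*x*y + 2*x + 2*y + 1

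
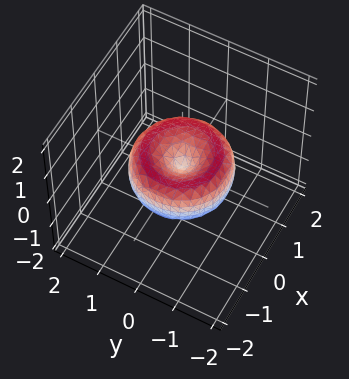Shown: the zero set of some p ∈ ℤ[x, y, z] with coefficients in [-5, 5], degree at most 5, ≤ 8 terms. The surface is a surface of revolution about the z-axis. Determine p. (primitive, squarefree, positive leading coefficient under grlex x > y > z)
2*x^4 + 4*x^2*y^2 + 2*y^4 - 3*x^2 - 3*y^2 + 3*z^2

(a) Degree: the shape is more complex than any degree-3 surface, so deg p = 4.
(b) Symmetry: the surface is invariant under rotation about z: p = q(x² + y², z).
(c) Against the integer gridlines: a circular section at z = 0 has radius between 1 and 2; one z-axis crossing is at z = 0; it meets the y-axis at y = 0 (among the integer gridlines).
(d) Together with the visible shape, these determine p as stated.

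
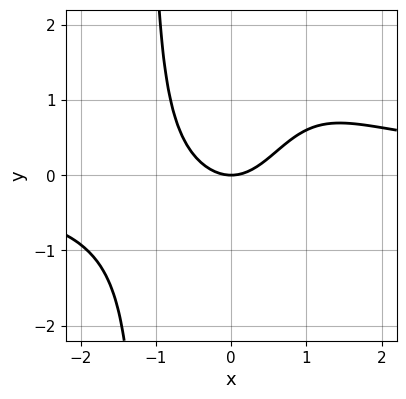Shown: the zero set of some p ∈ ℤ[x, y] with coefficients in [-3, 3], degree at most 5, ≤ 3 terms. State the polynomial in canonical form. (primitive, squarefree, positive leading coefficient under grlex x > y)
Degree: a generic line meets the curve in up to 4 points, so deg p = 4.
Against the integer gridlines: one x-axis crossing is at x = 0; it meets the y-axis at y = 0 (among the integer gridlines).
These observations pin down the coefficients.

2*x^3*y - 3*x^2 + 3*y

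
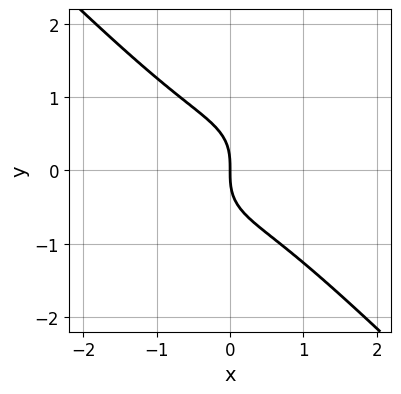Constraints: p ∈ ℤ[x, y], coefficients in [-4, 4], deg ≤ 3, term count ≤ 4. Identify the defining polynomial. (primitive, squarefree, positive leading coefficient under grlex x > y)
1. deg p = 3. A generic line meets the curve in up to 3 points.
2. Against the integer gridlines: one y-axis crossing is at y = 0; it crosses the x-axis at the gridline x = 0.
3. Together with the visible shape, these determine p as stated.

x^3 + y^3 + x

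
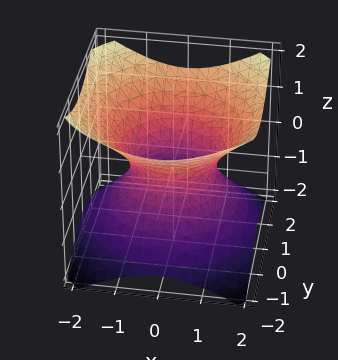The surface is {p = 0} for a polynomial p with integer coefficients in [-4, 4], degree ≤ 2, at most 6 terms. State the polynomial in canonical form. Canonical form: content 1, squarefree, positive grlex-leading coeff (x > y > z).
1. deg p = 2. One connected sheet with a waist; a quadric.
2. Symmetries: it's symmetric under z → −z, forcing even powers of z; every cross-section ⟂ z is a circle, so x, y appear only via x² + y².
3. From the axis intercepts and sections: a circular section at z = -1 has radius between 1 and 2; the y-axis gridline crossings are at y ∈ {-1, 1}.
4. Fitting integer coefficients to these (and the overall shape) gives p. Check: (1, 0, 0) on the x-axis lies on the surface, and p(1, 0, 0) = 0. ✓

2*x^2 + 2*y^2 - 3*z^2 - 2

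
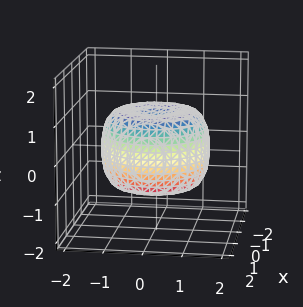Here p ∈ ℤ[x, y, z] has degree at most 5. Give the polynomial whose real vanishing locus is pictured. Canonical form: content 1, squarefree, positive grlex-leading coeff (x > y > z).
2*x^4 + 4*x^2*y^2 + 2*y^4 - 3*x^2 - 3*y^2 + 3*z^2 - 2

Degree: no degree-3 surface has this shape, so deg p = 4.
By symmetry, the z-axis is an axis of rotation, so x and y enter only as x² + y².
Reading off the gridlines: a circular section at z = 0 has radius between 1 and 2.
Together with the visible shape, these determine p as stated.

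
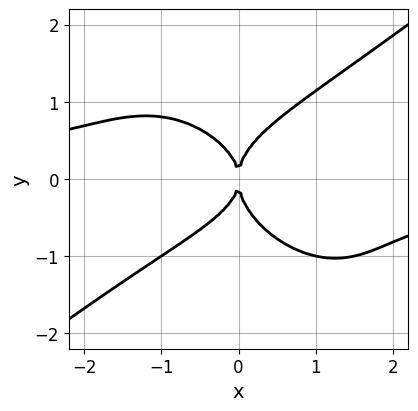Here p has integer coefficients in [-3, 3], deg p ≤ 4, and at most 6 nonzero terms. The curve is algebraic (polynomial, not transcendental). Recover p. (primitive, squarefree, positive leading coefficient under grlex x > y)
2*x^3*y - x*y^3 - 3*y^4 + x*y^2 + 3*x^2

(a) The degree is 4 — the shape is more complex than any degree-3 curve.
(b) Checking where it meets the axes: it crosses the y-axis at the gridline y = 0; it crosses the x-axis at the gridline x = 0.
(c) Fitting integer coefficients to these (and the overall shape) gives p.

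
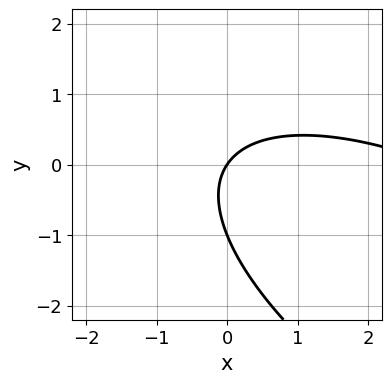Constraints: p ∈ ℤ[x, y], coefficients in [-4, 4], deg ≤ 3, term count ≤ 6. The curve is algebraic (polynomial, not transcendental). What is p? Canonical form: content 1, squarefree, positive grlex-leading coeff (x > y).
x^2 + 2*x*y + 2*y^2 - 3*x + 2*y

The degree is 2 — no degree-1 curve has this shape.
Observable constraints: one x-axis crossing is at x = 0; the y-axis gridline crossings are at y ∈ {-1, 0}.
These observations pin down the coefficients.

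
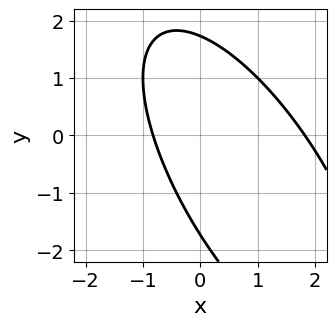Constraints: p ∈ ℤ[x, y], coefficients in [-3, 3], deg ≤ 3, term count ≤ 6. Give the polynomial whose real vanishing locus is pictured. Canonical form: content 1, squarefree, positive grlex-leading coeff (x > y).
Degree: the shape is more complex than any degree-1 curve, so deg p = 2.
Putting this together gives p.

2*x^2 + 2*x*y + y^2 - 2*x - 3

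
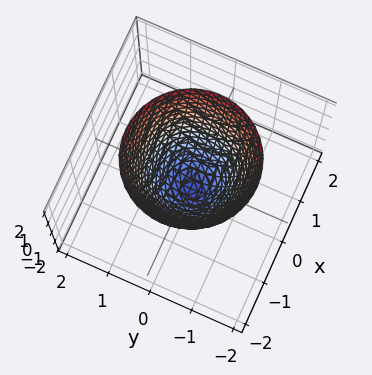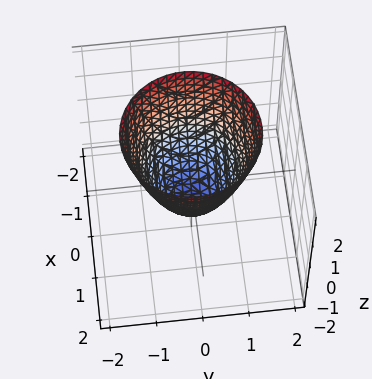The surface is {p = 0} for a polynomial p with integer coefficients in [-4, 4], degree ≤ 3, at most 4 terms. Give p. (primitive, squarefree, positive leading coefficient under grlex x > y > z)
3*x^2 + 3*y^2 - 2*z - 2

1. deg p = 2. No degree-1 surface has this shape.
2. Symmetry: the z-axis is an axis of rotation, so x and y enter only as x² + y².
3. Against the integer gridlines: a circular section at z = 2 has radius between 1 and 2; it crosses the z-axis at the gridline z = -1.
4. Assembling these constraints gives the stated polynomial.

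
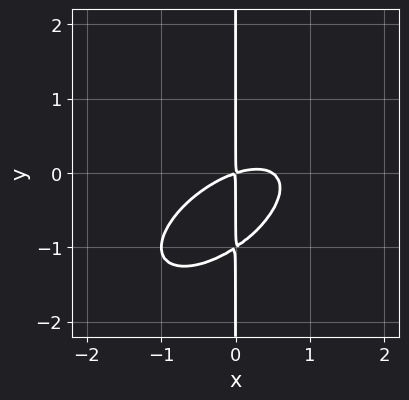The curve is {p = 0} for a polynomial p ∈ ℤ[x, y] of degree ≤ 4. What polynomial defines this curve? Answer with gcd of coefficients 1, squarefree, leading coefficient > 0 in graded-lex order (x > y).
2*x^3 - 3*x^2*y + 3*x*y^2 - x^2 + 3*x*y

(a) Degree: no degree-2 curve has this shape, so deg p = 3.
(b) From the visible intercepts: every point of the y-axis in the box is on the curve.
(c) Matching integer coefficients to the picture gives p.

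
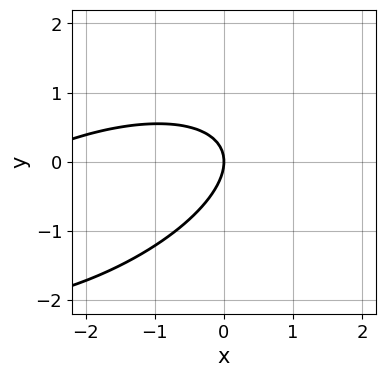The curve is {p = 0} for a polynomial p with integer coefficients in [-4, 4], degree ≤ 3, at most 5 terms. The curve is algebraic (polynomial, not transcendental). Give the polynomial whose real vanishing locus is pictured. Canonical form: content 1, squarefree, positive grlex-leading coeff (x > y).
x^2 - 2*x*y + 3*y^2 + 3*x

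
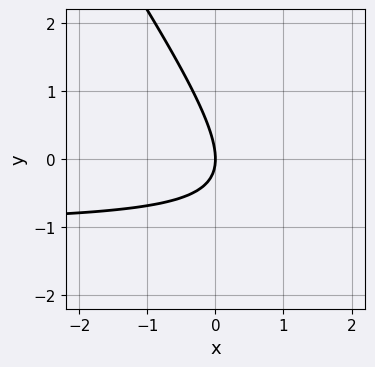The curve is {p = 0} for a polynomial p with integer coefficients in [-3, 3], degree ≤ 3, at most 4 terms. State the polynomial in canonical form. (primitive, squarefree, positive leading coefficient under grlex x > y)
1. Degree: a generic line meets the curve in up to 2 points, so deg p = 2.
2. Checking where it meets the axes: it crosses the x-axis at the gridline x = 0; it crosses the y-axis at the gridline y = 0.
3. These observations pin down the coefficients.

3*x*y + 2*y^2 + 3*x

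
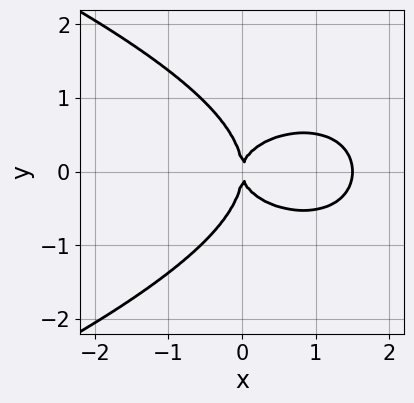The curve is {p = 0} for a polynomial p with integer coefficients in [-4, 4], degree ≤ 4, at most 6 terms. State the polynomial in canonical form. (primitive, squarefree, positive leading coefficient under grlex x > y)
3*y^4 + 2*x^3 + 3*x*y^2 - 3*x^2

(a) deg p = 4. A generic line meets the curve in up to 4 points.
(b) Symmetries: it's symmetric under y → −y, forcing even powers of y.
(c) Against the integer gridlines: it crosses the x-axis at the gridline x = 0; one y-axis crossing is at y = 0.
(d) These observations pin down the coefficients.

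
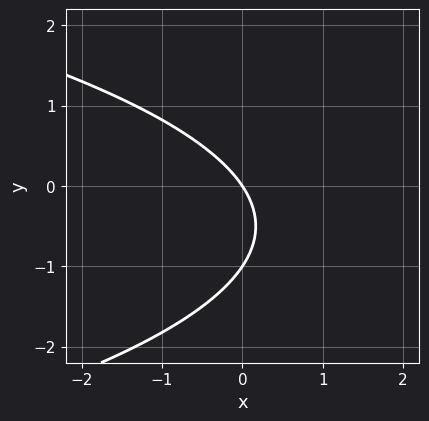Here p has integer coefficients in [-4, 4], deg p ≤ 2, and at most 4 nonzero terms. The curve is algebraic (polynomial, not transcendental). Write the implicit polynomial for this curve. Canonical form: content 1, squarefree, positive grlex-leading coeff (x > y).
2*y^2 + 3*x + 2*y

(a) deg p = 2.
(b) From the axis intercepts and sections: among the integer gridlines, it crosses the y-axis at y ∈ {-1, 0}; it meets the x-axis at x = 0 (among the integer gridlines).
(c) Matching integer coefficients to the picture gives p.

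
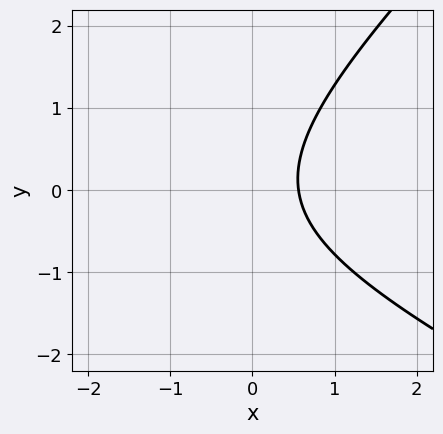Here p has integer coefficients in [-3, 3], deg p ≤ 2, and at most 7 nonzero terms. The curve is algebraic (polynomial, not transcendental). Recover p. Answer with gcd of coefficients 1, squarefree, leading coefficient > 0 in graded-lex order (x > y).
1. deg p = 2. The shape is more complex than any degree-1 curve.
2. Reading off the gridlines: it misses every integer gridline on the y-axis.
3. Matching integer coefficients to the picture gives p.

x^2 + x*y - 2*y^2 + 3*x - 2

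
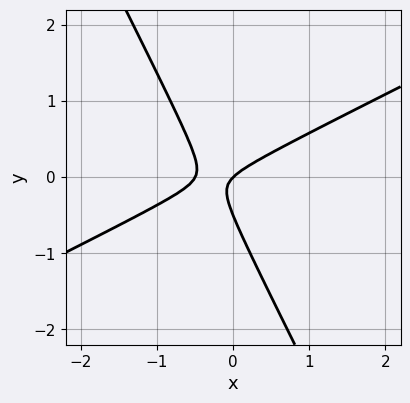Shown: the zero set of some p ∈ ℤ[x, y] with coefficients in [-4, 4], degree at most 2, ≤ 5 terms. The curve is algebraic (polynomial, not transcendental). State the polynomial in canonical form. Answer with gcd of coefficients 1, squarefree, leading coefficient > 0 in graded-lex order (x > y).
The degree is 2 — the shape is more complex than any degree-1 curve.
From the visible intercepts: one y-axis crossing is at y = 0; one x-axis crossing is at x = 0.
Together with the visible shape, these determine p as stated.

2*x^2 - 3*x*y - 2*y^2 + x - y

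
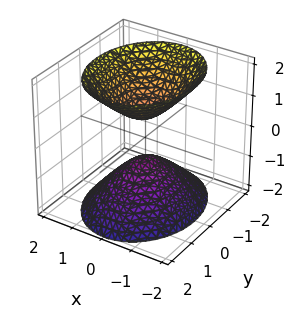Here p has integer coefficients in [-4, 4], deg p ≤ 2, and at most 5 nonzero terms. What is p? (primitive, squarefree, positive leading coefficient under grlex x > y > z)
3*x^2 + 2*y^2 - 2*z^2 + 1

I count 2 distinct pieces. They look like related sheets of one shape, so recover p as a whole.
deg p = 2. Two sheets facing apart; a quadric.
Symmetries: it's symmetric under y → −y, forcing even powers of y; the z ↦ −z reflection is a symmetry, so z appears only in even powers; mirror symmetry x ↦ −x ⇒ only even powers of x.
Checking where it meets the axes: it misses every integer gridline on the y-axis; it misses every integer gridline on the x-axis.
Putting this together gives p.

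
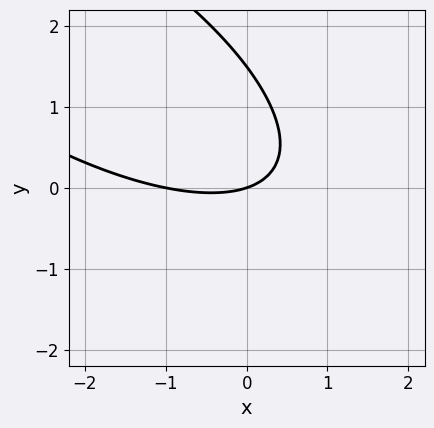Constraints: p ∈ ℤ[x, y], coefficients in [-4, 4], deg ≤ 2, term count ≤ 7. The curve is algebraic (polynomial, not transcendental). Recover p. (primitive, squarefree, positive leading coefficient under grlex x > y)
x^2 + 2*x*y + 2*y^2 + x - 3*y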